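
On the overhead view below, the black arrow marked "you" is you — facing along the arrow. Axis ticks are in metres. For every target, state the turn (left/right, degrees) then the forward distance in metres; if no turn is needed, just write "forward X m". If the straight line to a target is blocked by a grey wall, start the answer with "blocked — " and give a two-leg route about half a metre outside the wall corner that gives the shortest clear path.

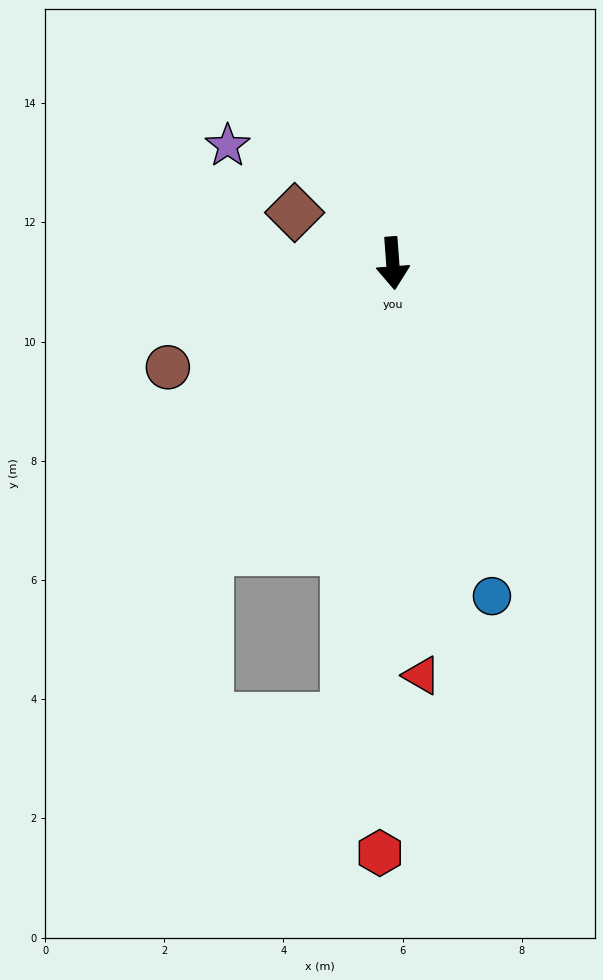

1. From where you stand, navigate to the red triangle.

forward 6.9 m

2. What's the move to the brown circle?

turn right 69°, forward 4.2 m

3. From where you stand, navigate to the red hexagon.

turn right 6°, forward 9.9 m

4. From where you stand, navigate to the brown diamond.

turn right 122°, forward 1.9 m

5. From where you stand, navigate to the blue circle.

turn left 12°, forward 5.8 m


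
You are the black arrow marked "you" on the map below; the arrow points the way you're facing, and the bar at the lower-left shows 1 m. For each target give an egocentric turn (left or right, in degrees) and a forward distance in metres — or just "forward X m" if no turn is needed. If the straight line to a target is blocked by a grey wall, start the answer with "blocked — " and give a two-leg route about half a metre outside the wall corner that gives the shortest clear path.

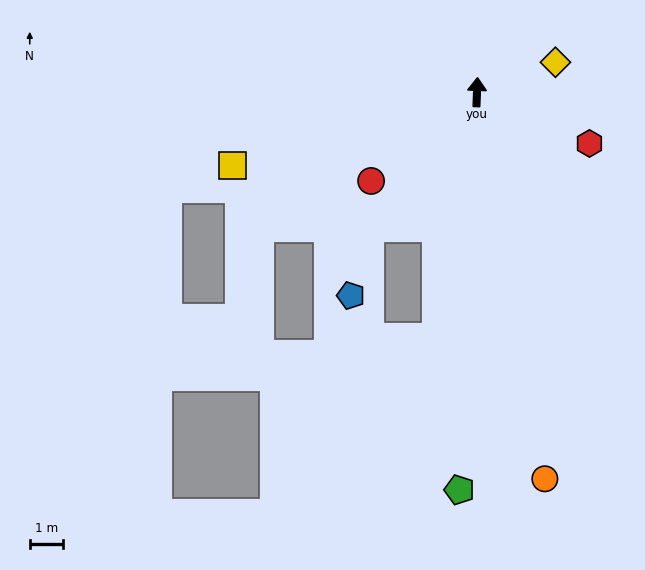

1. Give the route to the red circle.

turn left 132°, forward 4.1 m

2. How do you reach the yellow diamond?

turn right 67°, forward 2.5 m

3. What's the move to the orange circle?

turn right 168°, forward 11.7 m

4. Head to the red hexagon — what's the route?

turn right 112°, forward 3.7 m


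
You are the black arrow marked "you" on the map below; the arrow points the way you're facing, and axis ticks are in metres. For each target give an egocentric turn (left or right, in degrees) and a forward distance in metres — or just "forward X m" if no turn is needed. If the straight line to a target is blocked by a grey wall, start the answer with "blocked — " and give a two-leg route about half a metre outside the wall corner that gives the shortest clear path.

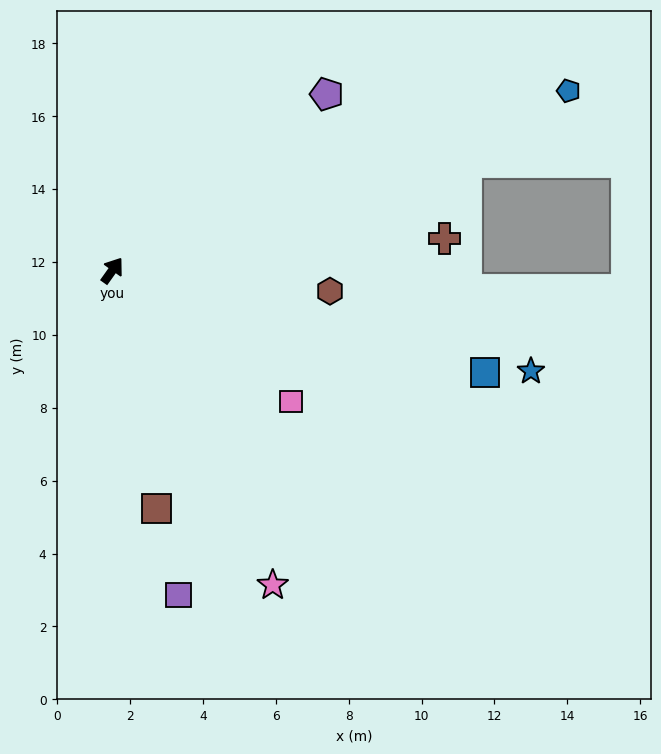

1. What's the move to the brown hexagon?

turn right 60°, forward 6.0 m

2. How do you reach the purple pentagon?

turn right 15°, forward 7.6 m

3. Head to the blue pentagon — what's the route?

turn right 33°, forward 13.5 m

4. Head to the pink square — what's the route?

turn right 91°, forward 6.1 m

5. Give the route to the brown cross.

turn right 49°, forward 9.2 m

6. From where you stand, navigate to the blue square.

turn right 70°, forward 10.6 m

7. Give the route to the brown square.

turn right 134°, forward 6.7 m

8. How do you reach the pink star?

turn right 118°, forward 9.7 m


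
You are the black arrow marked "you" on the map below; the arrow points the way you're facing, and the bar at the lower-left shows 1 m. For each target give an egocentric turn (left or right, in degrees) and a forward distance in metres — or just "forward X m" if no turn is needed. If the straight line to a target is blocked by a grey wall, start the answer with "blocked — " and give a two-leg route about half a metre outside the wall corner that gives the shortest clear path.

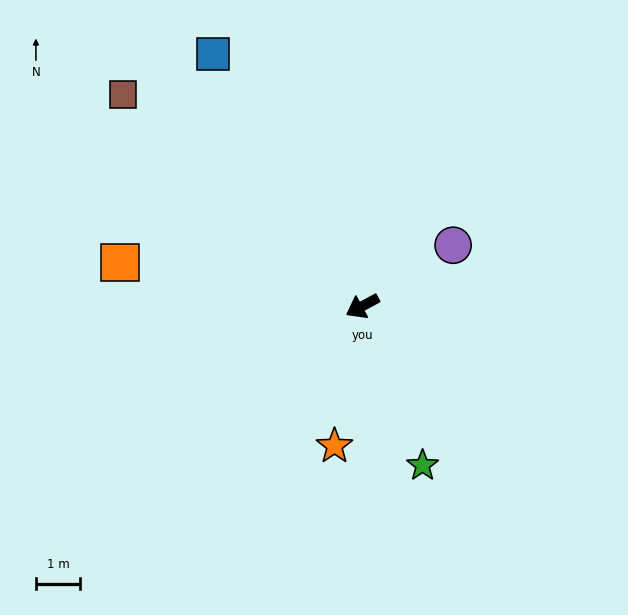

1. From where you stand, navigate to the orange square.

turn right 39°, forward 5.6 m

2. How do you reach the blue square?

turn right 88°, forward 6.6 m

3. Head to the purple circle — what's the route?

turn right 175°, forward 2.5 m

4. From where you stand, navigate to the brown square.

turn right 70°, forward 7.2 m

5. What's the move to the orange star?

turn left 50°, forward 3.2 m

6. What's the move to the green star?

turn left 82°, forward 3.9 m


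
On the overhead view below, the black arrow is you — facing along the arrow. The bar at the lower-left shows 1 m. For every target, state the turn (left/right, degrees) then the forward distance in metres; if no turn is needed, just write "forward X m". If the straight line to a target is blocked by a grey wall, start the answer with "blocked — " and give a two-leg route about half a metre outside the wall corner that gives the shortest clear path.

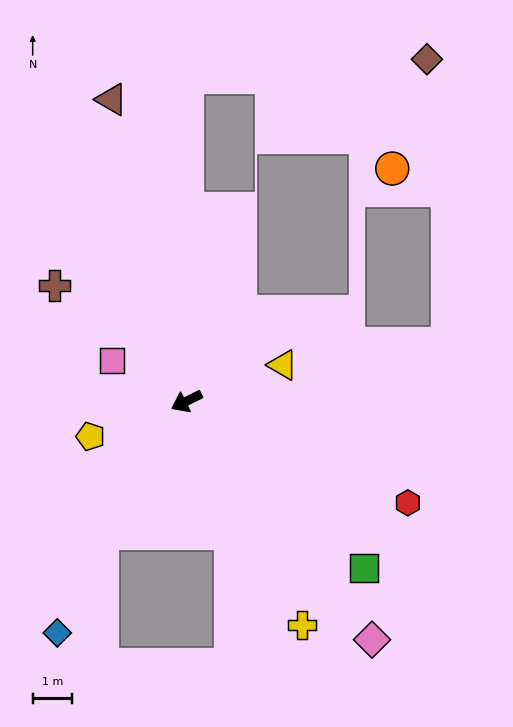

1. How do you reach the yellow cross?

turn left 91°, forward 6.4 m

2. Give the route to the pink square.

turn right 55°, forward 2.1 m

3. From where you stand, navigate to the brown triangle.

turn right 103°, forward 7.9 m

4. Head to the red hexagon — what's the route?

turn left 129°, forward 6.2 m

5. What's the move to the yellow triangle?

turn left 174°, forward 2.6 m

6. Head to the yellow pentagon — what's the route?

turn right 6°, forward 2.6 m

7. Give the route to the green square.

turn left 110°, forward 6.2 m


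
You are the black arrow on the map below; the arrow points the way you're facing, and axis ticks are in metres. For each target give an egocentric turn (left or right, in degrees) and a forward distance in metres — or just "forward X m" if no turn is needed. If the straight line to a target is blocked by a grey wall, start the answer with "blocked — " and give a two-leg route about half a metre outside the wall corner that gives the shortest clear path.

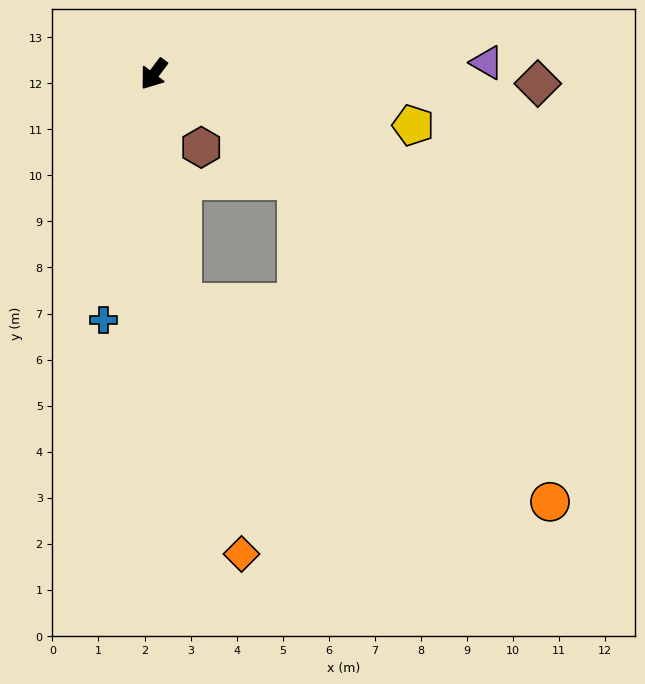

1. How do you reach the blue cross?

turn left 25°, forward 5.5 m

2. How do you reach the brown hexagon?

turn left 70°, forward 1.9 m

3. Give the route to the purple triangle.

turn left 129°, forward 7.2 m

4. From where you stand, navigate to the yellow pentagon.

turn left 116°, forward 5.7 m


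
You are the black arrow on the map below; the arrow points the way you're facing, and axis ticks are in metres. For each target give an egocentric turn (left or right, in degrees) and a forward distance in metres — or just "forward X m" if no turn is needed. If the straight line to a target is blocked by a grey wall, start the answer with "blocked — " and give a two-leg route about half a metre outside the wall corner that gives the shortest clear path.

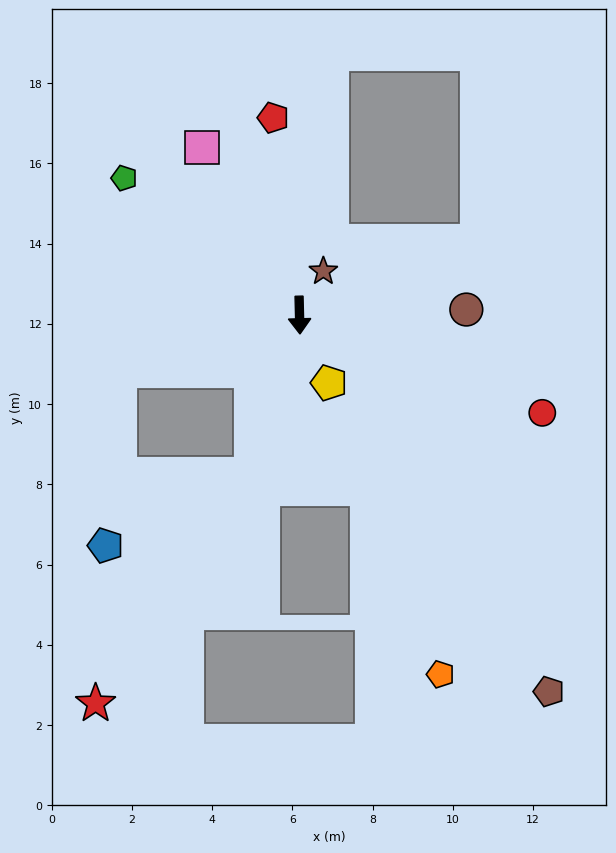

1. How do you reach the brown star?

turn left 150°, forward 1.2 m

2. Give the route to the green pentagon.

turn right 129°, forward 5.5 m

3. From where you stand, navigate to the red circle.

turn left 67°, forward 6.5 m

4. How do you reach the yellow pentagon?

turn left 22°, forward 1.8 m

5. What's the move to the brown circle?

turn left 90°, forward 4.2 m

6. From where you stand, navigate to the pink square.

turn right 151°, forward 4.8 m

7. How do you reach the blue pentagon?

blocked — turn right 18°, forward 4.1 m, then turn right 47°, forward 4.0 m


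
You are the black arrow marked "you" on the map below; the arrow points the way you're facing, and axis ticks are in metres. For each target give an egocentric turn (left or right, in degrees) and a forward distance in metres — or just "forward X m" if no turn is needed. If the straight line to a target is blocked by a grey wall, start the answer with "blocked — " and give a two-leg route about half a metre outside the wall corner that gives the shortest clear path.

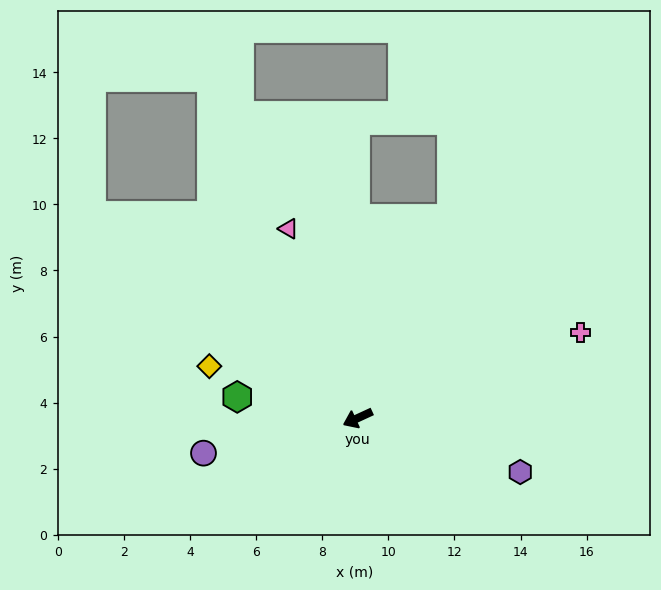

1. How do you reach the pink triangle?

turn right 95°, forward 6.1 m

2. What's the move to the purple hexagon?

turn left 137°, forward 5.2 m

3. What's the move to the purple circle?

turn right 12°, forward 4.8 m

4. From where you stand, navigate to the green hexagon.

turn right 35°, forward 3.7 m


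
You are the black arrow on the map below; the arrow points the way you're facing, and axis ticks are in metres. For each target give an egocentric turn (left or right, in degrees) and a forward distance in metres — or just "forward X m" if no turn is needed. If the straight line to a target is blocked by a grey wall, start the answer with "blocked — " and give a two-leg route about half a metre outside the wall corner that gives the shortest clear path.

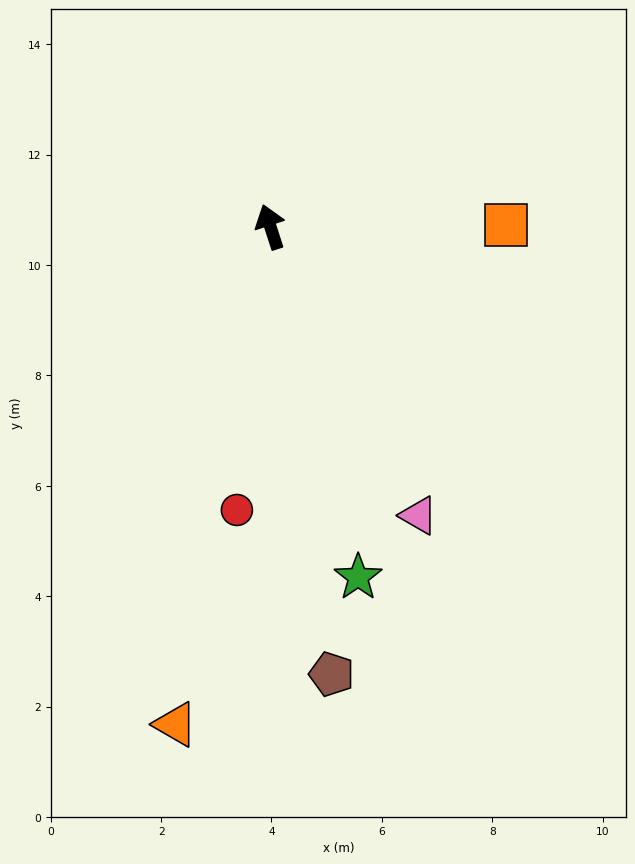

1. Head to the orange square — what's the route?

turn right 107°, forward 4.3 m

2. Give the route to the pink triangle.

turn right 171°, forward 5.9 m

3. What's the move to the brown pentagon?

turn left 170°, forward 8.2 m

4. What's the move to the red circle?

turn left 155°, forward 5.2 m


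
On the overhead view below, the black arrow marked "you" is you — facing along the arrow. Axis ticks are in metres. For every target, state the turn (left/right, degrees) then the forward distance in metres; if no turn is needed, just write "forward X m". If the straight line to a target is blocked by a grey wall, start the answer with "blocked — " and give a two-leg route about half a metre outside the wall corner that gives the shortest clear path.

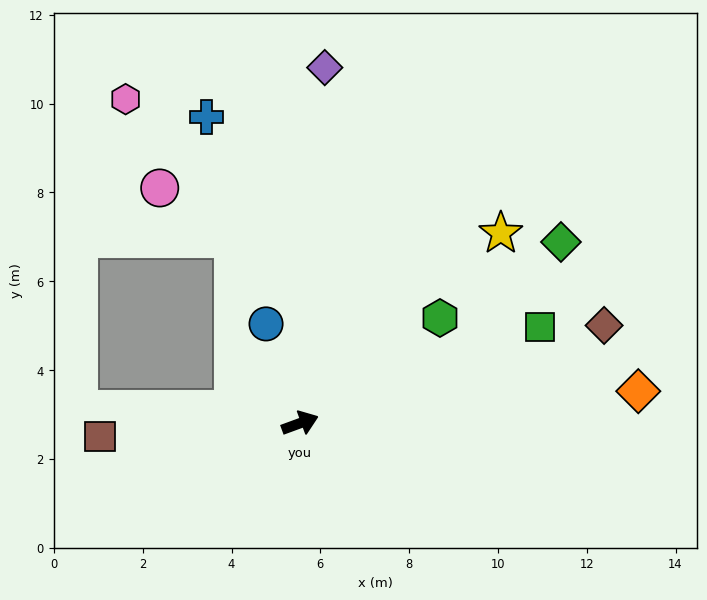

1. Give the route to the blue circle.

turn left 89°, forward 2.4 m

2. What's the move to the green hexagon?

turn left 17°, forward 3.9 m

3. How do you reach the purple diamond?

turn left 66°, forward 8.0 m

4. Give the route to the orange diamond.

turn right 15°, forward 7.7 m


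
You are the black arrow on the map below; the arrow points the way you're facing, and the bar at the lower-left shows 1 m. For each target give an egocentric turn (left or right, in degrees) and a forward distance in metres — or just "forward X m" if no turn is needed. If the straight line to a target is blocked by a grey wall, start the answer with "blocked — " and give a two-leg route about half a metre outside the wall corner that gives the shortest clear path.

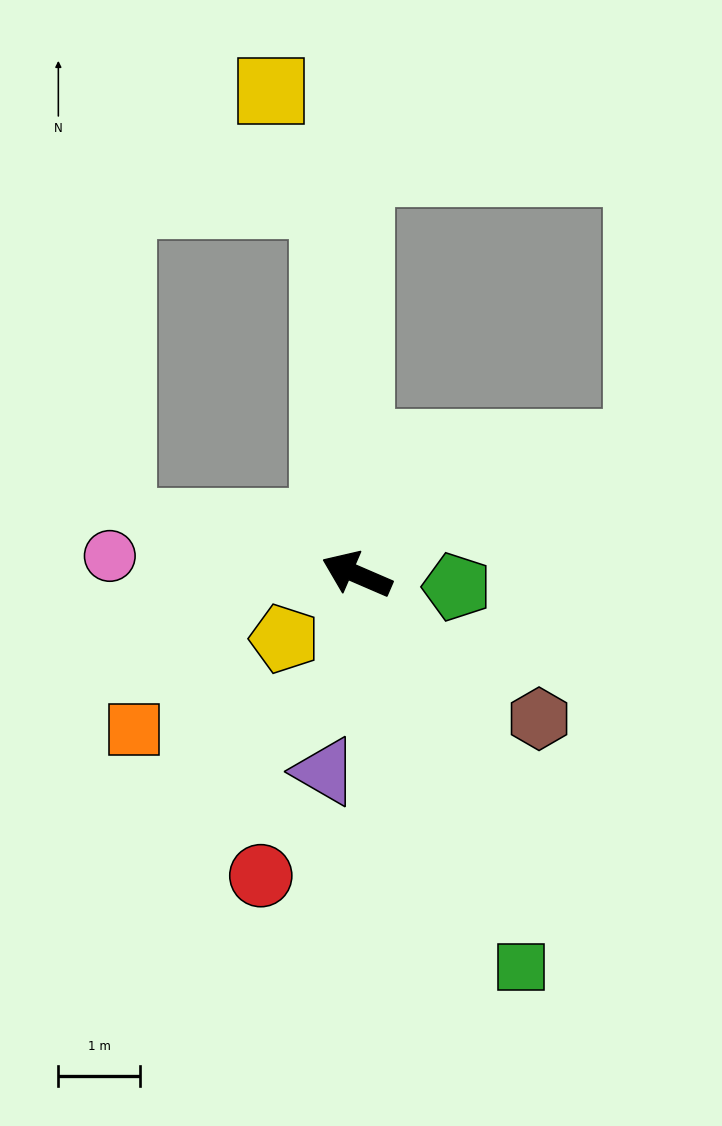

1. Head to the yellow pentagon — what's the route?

turn left 65°, forward 1.2 m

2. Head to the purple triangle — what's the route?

turn left 104°, forward 2.5 m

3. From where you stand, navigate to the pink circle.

turn left 19°, forward 3.0 m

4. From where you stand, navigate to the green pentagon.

turn right 164°, forward 1.2 m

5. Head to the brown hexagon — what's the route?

turn left 165°, forward 2.9 m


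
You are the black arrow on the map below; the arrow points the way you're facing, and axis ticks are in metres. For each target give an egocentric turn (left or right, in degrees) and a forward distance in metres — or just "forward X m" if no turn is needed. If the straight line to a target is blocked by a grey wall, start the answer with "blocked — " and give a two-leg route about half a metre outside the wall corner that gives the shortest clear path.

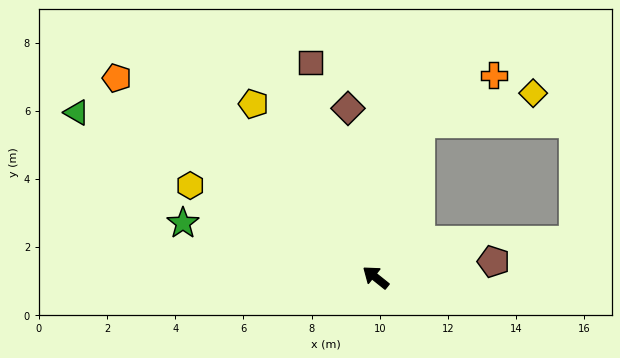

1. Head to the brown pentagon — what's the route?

turn right 134°, forward 3.5 m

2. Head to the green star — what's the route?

turn left 23°, forward 5.9 m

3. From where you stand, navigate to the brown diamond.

turn right 42°, forward 5.0 m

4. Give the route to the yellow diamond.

blocked — turn right 68°, forward 4.7 m, then turn right 58°, forward 3.4 m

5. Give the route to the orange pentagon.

forward 9.6 m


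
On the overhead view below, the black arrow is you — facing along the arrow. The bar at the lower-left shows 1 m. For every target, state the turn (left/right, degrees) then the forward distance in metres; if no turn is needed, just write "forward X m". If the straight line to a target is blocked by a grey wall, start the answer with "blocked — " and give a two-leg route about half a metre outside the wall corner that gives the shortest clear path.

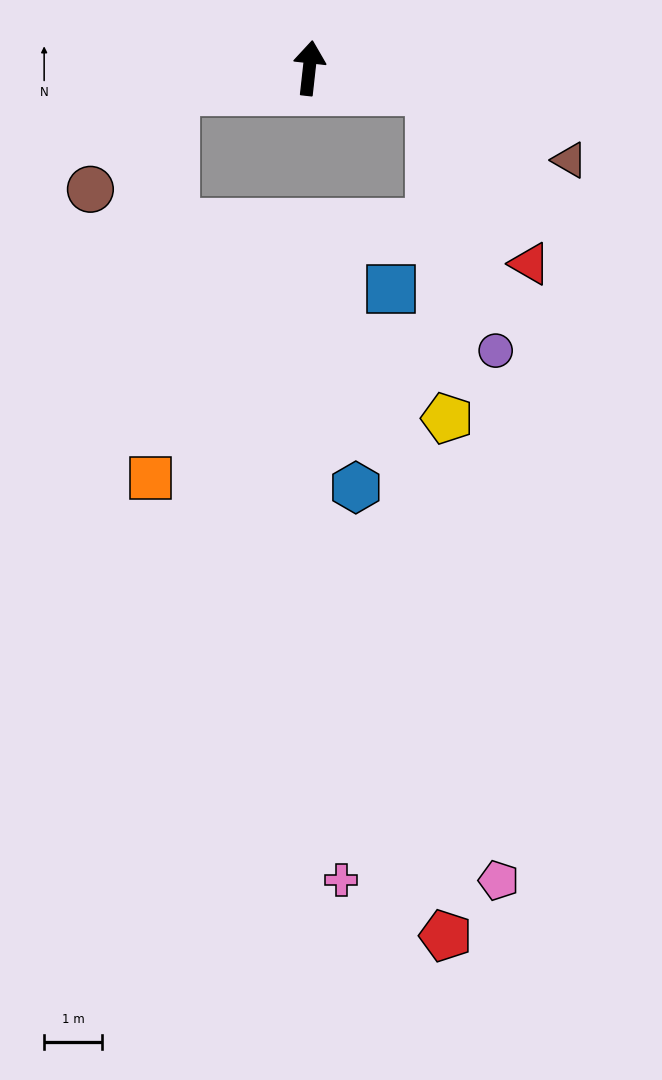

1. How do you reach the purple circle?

blocked — turn right 94°, forward 2.1 m, then turn right 65°, forward 4.6 m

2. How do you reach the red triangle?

blocked — turn right 94°, forward 2.1 m, then turn right 50°, forward 3.4 m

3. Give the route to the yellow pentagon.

blocked — turn right 94°, forward 2.1 m, then turn right 77°, forward 5.7 m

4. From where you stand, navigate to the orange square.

blocked — turn left 106°, forward 2.4 m, then turn left 77°, forward 6.7 m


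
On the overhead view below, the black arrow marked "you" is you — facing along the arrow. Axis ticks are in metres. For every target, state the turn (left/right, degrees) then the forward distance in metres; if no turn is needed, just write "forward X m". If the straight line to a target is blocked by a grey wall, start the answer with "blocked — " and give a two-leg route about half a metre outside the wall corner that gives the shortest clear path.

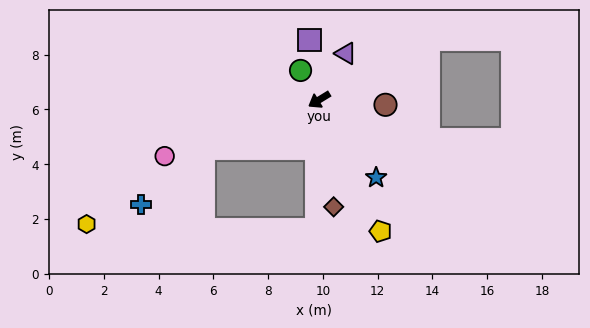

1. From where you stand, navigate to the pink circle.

turn right 11°, forward 6.0 m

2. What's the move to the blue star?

turn left 95°, forward 3.5 m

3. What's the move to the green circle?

turn right 89°, forward 1.3 m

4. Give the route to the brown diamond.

turn left 66°, forward 3.9 m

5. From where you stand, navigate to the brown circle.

turn left 144°, forward 2.4 m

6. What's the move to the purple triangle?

turn right 151°, forward 2.0 m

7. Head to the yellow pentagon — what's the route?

turn left 84°, forward 5.3 m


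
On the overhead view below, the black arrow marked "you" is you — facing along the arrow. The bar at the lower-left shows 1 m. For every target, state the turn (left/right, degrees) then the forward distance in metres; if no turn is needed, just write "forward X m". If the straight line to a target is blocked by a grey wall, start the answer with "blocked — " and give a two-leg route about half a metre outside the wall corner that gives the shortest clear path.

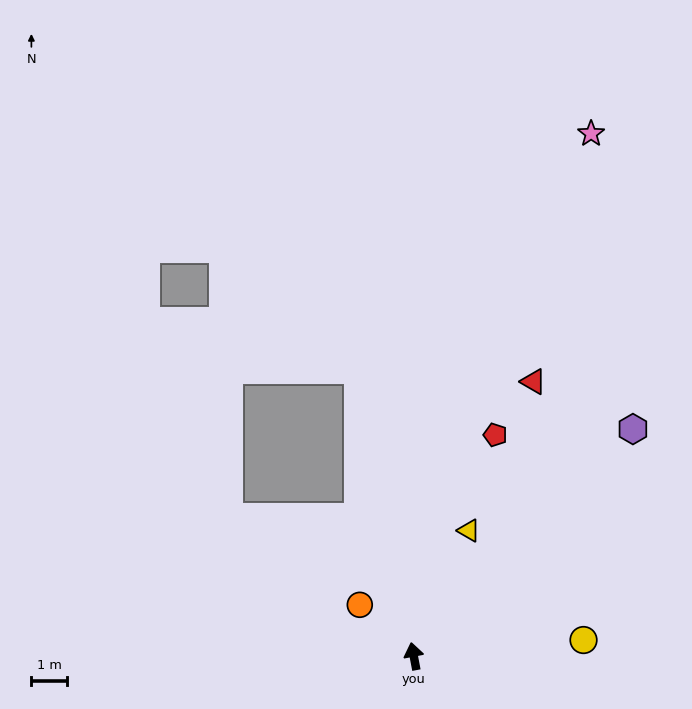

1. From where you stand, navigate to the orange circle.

turn left 36°, forward 2.1 m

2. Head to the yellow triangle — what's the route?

turn right 34°, forward 3.9 m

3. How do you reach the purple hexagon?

turn right 55°, forward 9.0 m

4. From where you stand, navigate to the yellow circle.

turn right 95°, forward 4.9 m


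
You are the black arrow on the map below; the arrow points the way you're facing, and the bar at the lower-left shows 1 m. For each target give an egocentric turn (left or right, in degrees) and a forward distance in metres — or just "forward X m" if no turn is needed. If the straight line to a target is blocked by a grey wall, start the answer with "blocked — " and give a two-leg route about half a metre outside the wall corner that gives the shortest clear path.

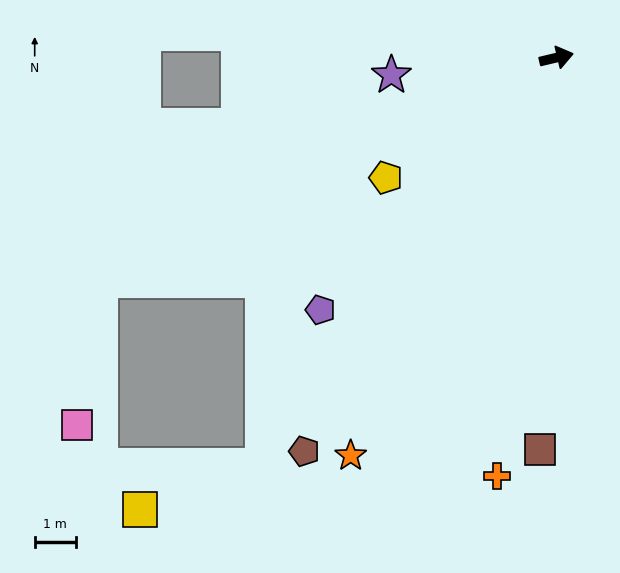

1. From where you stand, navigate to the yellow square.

blocked — turn right 139°, forward 12.2 m, then turn right 35°, forward 3.1 m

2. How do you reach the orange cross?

turn right 111°, forward 10.2 m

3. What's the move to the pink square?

blocked — turn right 167°, forward 12.3 m, then turn left 54°, forward 3.5 m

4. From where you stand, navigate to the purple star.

turn left 173°, forward 4.0 m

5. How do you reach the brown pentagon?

turn right 136°, forward 11.3 m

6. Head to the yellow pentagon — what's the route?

turn right 158°, forward 5.0 m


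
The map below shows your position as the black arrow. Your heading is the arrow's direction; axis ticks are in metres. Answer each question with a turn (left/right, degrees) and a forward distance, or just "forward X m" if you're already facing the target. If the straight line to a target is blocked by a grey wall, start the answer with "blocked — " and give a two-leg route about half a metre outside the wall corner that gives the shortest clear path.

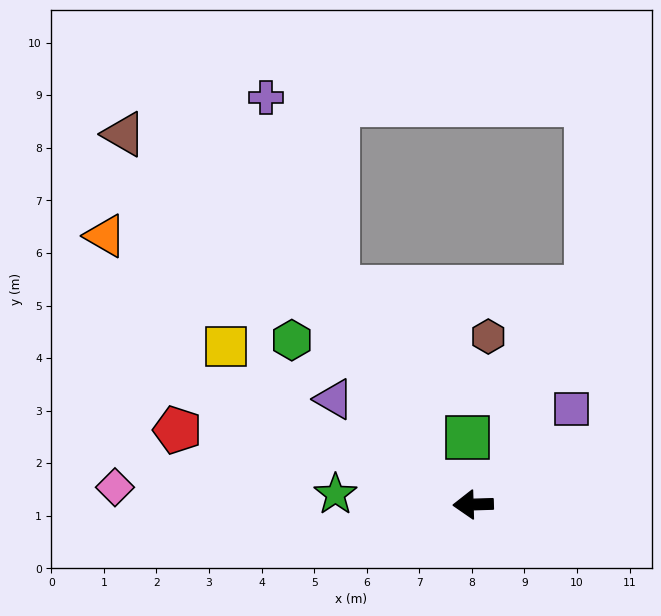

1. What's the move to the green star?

turn right 6°, forward 2.6 m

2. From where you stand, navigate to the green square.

turn right 87°, forward 1.3 m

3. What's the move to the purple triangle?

turn right 39°, forward 3.3 m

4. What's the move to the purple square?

turn right 138°, forward 2.6 m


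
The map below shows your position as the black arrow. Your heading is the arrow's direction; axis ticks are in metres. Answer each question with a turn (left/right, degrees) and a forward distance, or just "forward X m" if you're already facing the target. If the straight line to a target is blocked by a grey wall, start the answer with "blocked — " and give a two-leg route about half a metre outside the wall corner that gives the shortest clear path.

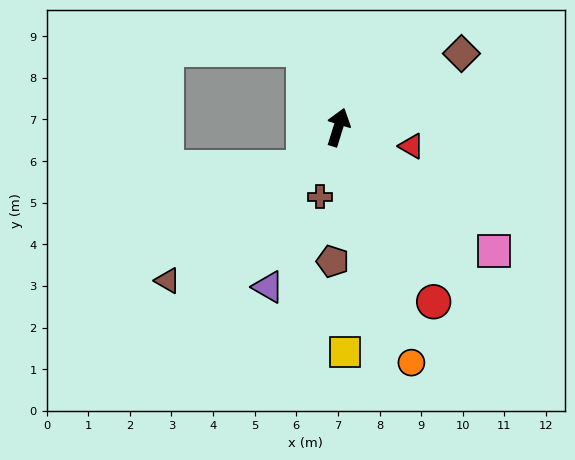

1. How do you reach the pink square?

turn right 111°, forward 4.8 m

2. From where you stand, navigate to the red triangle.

turn right 87°, forward 1.8 m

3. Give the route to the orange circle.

turn right 145°, forward 5.9 m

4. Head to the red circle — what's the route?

turn right 134°, forward 4.8 m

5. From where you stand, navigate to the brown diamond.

turn right 42°, forward 3.5 m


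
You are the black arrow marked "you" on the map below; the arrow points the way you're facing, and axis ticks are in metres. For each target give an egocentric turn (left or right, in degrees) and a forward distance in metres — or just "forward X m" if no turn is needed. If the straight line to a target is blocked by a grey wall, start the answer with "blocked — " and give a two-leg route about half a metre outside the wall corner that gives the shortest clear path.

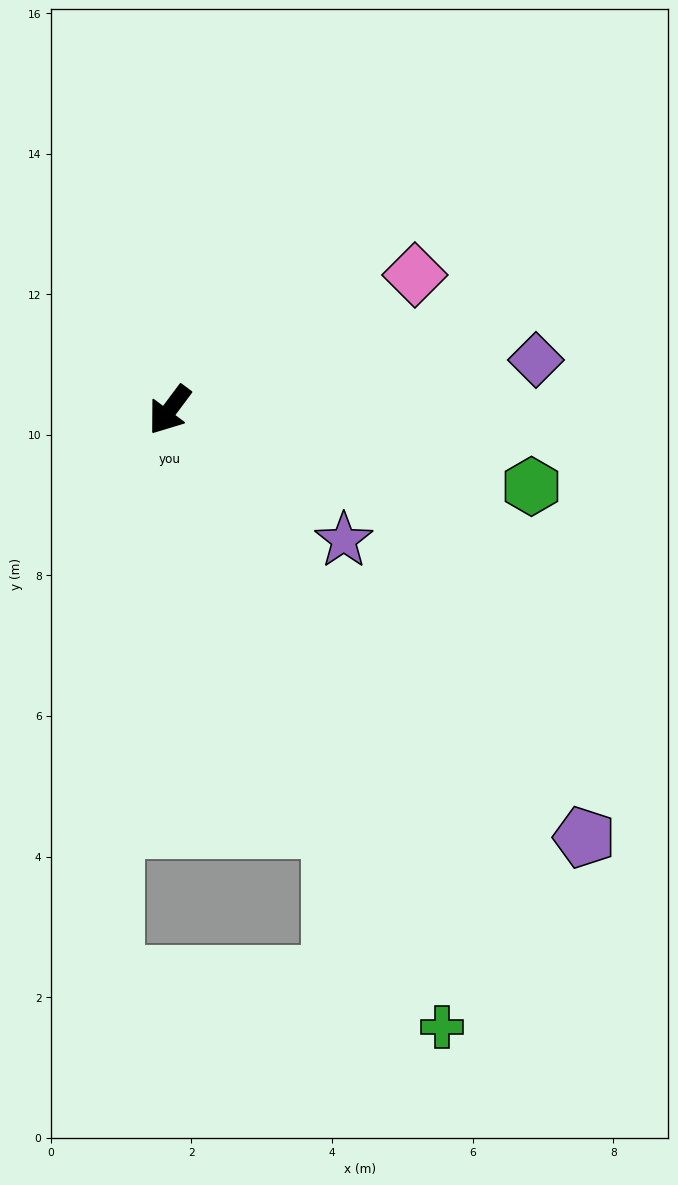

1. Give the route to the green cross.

turn left 61°, forward 9.6 m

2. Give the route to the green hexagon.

turn left 115°, forward 5.3 m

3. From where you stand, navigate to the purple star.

turn left 90°, forward 3.1 m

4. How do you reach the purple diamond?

turn left 135°, forward 5.3 m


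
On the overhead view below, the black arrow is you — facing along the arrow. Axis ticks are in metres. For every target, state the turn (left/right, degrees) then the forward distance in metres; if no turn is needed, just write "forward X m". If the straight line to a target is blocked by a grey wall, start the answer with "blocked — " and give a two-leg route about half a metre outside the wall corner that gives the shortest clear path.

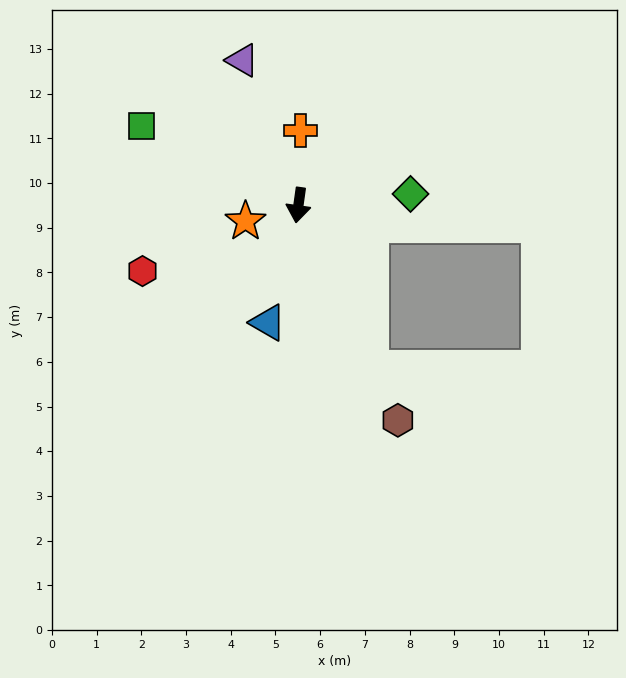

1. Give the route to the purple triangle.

turn right 151°, forward 3.5 m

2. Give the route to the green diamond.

turn left 104°, forward 2.5 m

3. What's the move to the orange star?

turn right 65°, forward 1.2 m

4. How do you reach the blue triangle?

turn right 7°, forward 2.7 m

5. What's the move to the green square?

turn right 109°, forward 3.9 m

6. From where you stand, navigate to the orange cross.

turn right 174°, forward 1.7 m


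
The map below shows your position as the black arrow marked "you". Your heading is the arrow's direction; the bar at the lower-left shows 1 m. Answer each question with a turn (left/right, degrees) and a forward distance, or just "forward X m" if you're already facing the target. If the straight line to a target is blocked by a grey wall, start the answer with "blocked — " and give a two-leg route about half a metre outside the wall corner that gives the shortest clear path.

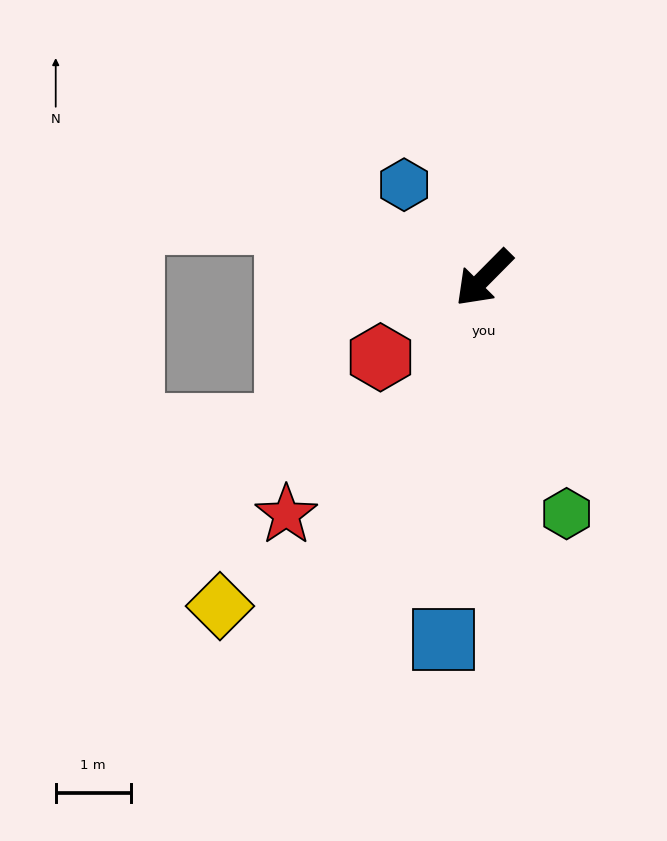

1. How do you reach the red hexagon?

turn right 8°, forward 1.7 m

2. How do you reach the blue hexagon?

turn right 95°, forward 1.6 m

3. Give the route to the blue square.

turn left 38°, forward 4.8 m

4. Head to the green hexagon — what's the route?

turn left 64°, forward 3.3 m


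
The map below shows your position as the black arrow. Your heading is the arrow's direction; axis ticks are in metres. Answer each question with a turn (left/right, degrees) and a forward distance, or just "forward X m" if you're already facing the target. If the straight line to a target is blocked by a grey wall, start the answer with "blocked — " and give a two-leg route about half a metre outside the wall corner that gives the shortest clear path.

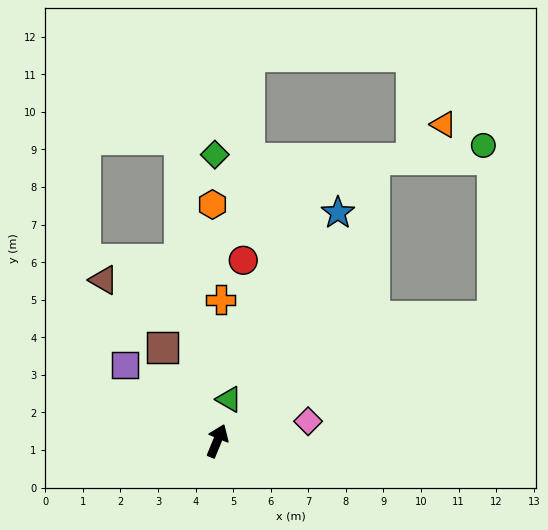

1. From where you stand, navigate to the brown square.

turn left 53°, forward 2.9 m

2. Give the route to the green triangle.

turn left 7°, forward 1.1 m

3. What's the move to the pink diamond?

turn right 55°, forward 2.5 m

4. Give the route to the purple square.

turn left 73°, forward 3.2 m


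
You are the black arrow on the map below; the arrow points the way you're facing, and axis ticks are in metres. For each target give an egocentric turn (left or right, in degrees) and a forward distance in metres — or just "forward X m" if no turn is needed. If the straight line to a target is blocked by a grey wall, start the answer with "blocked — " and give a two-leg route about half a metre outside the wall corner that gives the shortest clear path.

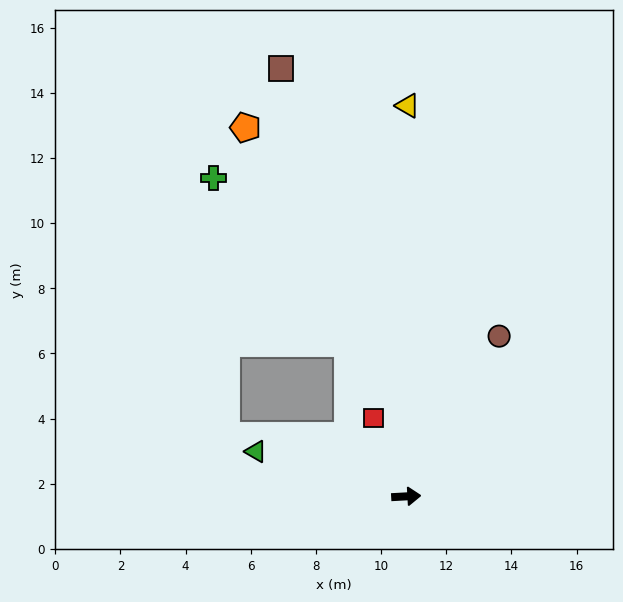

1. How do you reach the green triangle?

turn left 160°, forward 4.8 m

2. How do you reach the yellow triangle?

turn left 87°, forward 12.0 m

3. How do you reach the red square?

turn left 110°, forward 2.6 m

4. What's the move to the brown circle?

turn left 57°, forward 5.7 m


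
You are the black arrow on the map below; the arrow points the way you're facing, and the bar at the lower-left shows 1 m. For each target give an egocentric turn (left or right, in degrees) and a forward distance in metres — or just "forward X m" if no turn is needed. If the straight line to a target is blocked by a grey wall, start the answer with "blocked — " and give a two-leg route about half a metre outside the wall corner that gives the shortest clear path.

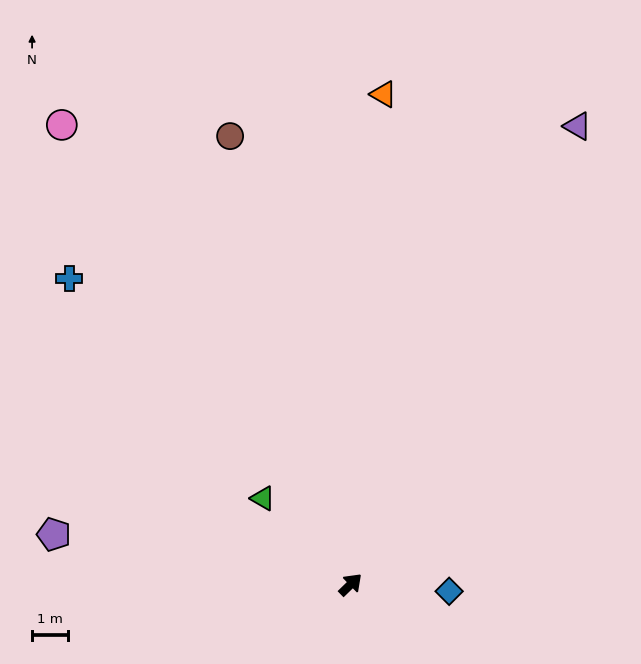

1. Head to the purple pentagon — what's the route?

turn left 126°, forward 8.4 m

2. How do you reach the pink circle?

turn left 78°, forward 15.2 m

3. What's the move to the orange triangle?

turn left 42°, forward 13.8 m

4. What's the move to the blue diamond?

turn right 48°, forward 2.8 m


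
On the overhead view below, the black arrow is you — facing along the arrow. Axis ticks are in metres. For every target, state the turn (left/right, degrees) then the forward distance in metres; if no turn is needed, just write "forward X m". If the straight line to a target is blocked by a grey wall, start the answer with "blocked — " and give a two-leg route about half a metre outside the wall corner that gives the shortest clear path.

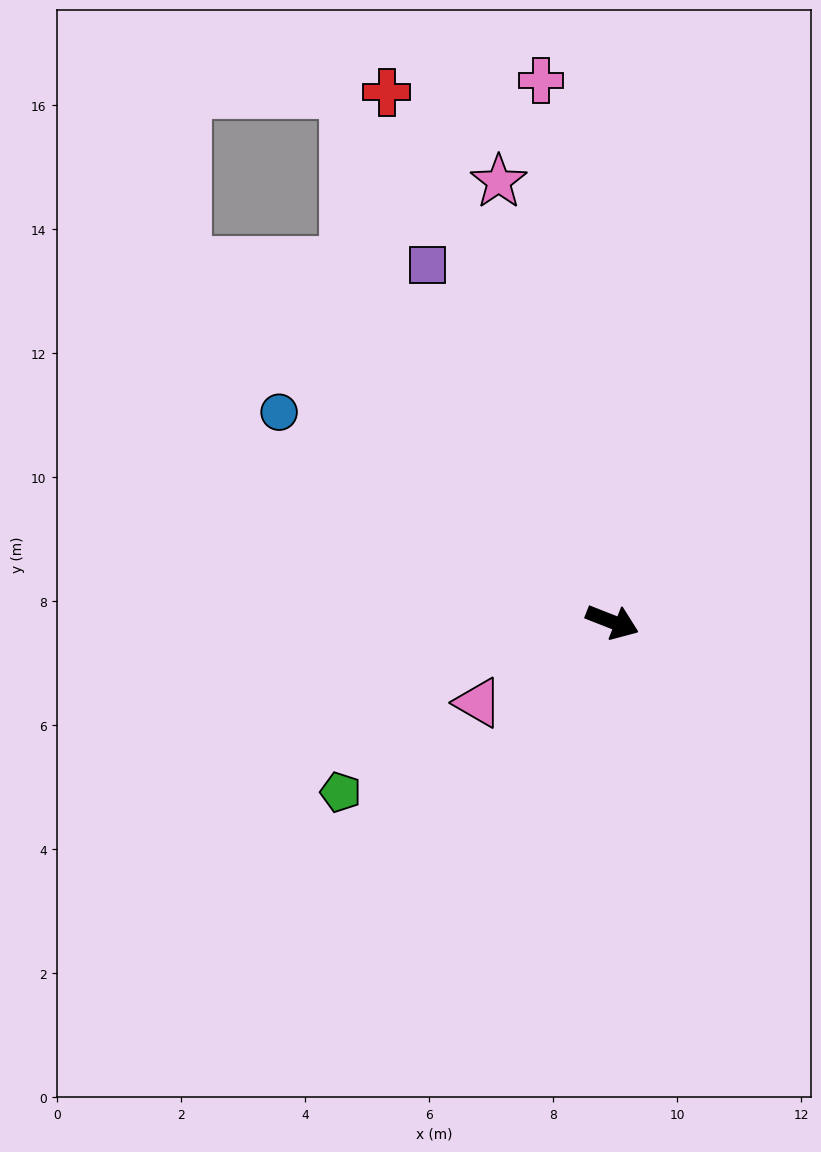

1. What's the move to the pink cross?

turn left 119°, forward 8.8 m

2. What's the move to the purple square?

turn left 139°, forward 6.5 m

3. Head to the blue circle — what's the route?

turn left 169°, forward 6.4 m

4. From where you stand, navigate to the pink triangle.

turn right 127°, forward 2.5 m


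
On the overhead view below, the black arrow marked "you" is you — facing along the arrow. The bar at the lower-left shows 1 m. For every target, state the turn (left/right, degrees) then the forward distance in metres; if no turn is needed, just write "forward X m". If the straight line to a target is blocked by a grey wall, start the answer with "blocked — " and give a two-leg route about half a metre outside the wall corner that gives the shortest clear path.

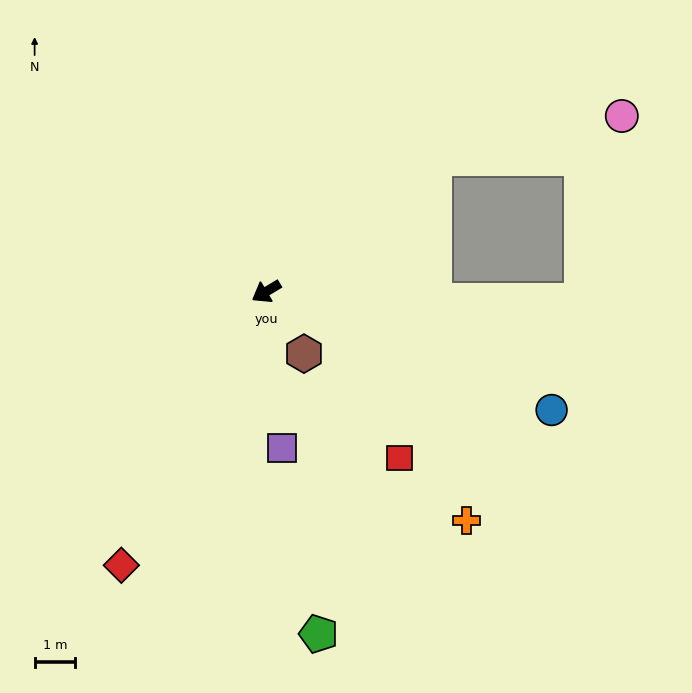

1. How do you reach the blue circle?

turn left 127°, forward 7.6 m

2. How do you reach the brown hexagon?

turn left 90°, forward 1.8 m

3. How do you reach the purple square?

turn left 65°, forward 3.9 m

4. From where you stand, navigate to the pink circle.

blocked — turn right 173°, forward 5.3 m, then turn right 25°, forward 4.7 m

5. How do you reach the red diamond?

turn left 31°, forward 7.6 m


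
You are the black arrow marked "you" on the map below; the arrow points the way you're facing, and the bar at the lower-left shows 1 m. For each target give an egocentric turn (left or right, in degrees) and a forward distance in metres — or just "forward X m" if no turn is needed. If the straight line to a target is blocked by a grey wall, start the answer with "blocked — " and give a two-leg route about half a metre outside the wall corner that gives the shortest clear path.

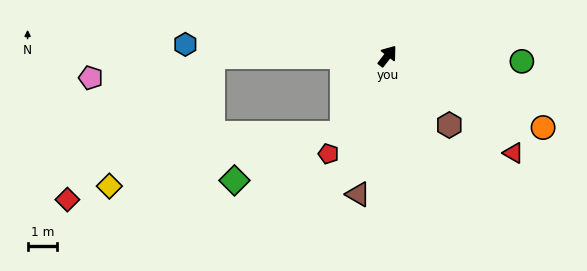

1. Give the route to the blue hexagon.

turn left 124°, forward 6.8 m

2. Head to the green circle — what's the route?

turn right 55°, forward 4.5 m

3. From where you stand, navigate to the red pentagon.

turn right 173°, forward 3.8 m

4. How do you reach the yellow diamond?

blocked — turn right 173°, forward 3.0 m, then turn right 47°, forward 8.0 m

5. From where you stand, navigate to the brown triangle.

turn right 154°, forward 4.7 m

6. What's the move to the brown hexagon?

turn right 100°, forward 3.1 m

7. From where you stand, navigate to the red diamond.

blocked — turn left 128°, forward 5.9 m, then turn left 44°, forward 6.8 m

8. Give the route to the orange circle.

turn right 77°, forward 5.7 m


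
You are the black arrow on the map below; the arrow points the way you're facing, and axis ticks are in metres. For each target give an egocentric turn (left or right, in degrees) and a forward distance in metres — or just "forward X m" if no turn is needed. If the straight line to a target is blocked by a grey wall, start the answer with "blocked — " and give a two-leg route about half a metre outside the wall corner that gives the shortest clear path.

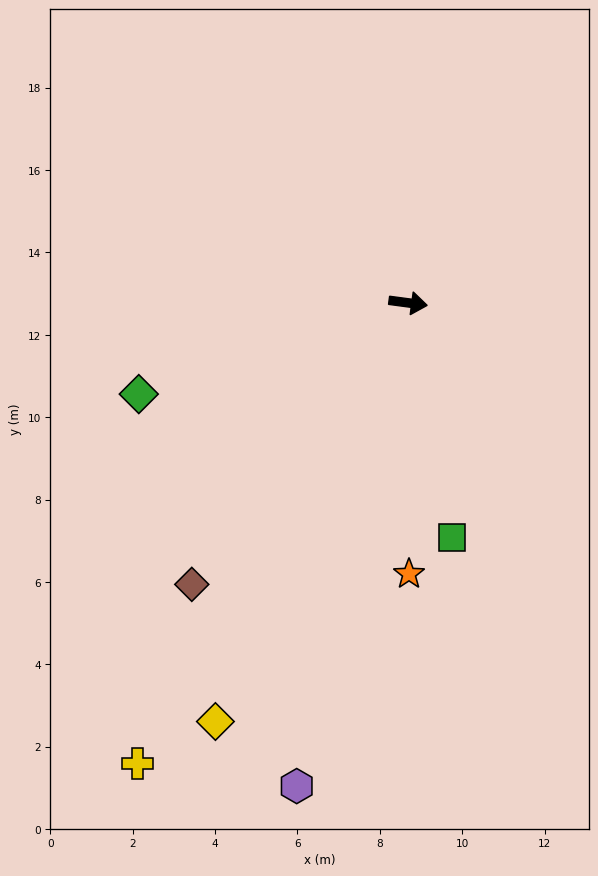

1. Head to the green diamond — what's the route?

turn right 154°, forward 6.9 m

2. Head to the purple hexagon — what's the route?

turn right 95°, forward 12.0 m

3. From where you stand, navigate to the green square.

turn right 72°, forward 5.8 m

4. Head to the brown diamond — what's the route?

turn right 120°, forward 8.6 m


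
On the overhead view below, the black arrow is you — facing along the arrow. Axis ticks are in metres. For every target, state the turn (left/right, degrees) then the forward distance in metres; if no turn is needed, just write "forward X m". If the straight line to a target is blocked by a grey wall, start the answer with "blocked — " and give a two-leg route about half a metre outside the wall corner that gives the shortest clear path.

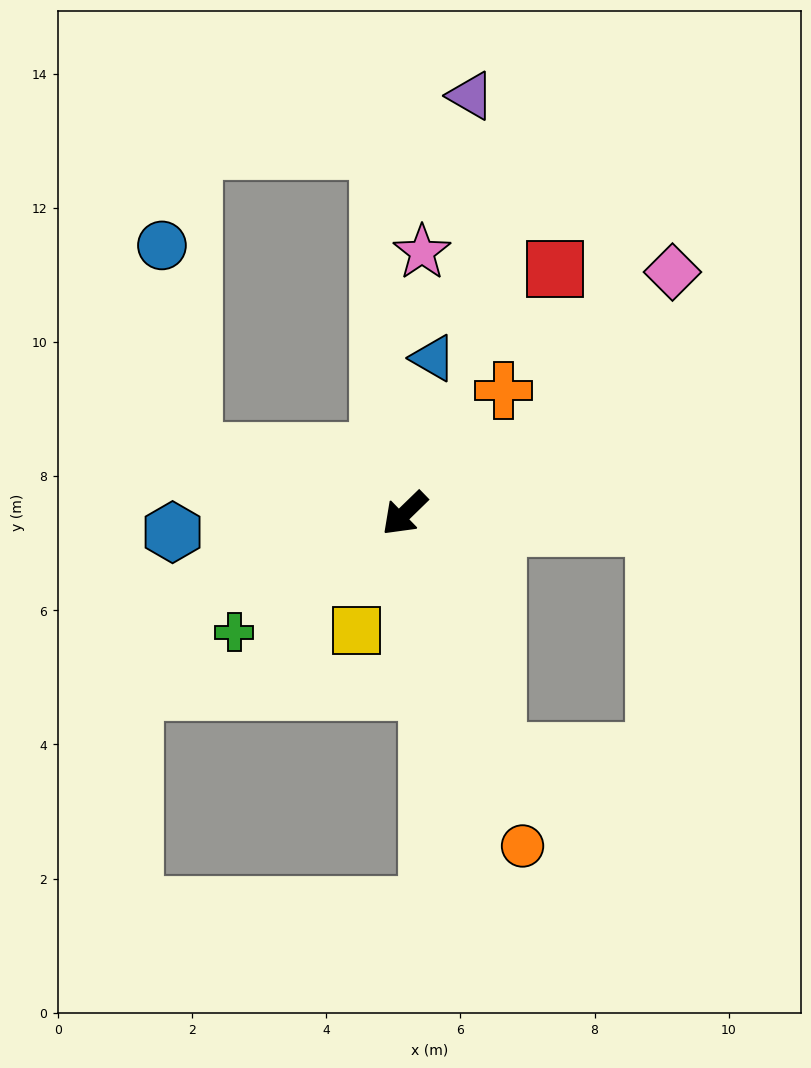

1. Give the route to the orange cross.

turn right 173°, forward 2.4 m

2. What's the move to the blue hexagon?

turn right 40°, forward 3.5 m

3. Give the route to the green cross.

turn right 9°, forward 3.1 m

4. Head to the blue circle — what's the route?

blocked — turn right 61°, forward 3.3 m, then turn right 64°, forward 3.1 m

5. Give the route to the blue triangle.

turn right 145°, forward 2.4 m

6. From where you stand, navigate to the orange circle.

turn left 65°, forward 5.3 m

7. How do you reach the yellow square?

turn left 23°, forward 1.9 m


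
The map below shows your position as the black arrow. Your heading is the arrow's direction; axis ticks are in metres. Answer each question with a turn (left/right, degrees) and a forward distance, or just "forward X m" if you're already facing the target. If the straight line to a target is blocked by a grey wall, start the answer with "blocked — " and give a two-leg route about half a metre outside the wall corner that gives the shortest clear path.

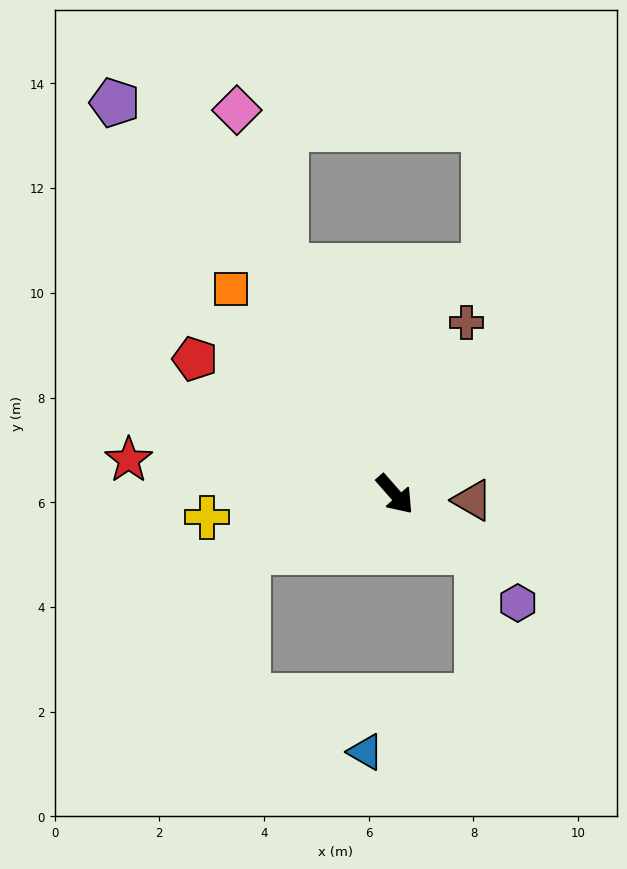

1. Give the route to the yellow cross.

turn right 124°, forward 3.6 m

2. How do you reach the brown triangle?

turn left 44°, forward 1.5 m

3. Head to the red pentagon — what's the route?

turn right 165°, forward 4.6 m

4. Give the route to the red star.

turn right 139°, forward 5.1 m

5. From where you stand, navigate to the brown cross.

turn left 116°, forward 3.6 m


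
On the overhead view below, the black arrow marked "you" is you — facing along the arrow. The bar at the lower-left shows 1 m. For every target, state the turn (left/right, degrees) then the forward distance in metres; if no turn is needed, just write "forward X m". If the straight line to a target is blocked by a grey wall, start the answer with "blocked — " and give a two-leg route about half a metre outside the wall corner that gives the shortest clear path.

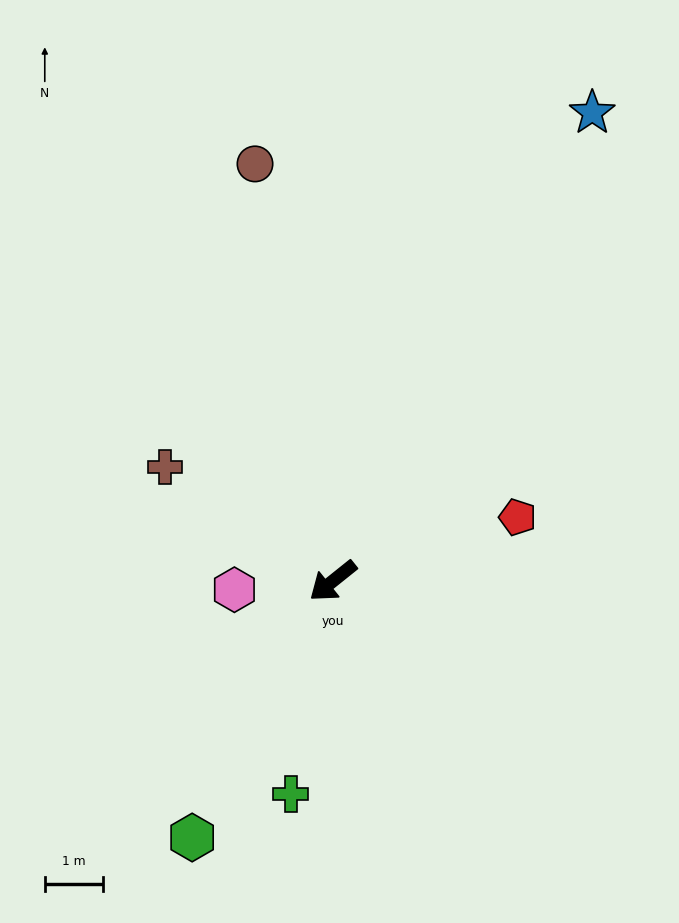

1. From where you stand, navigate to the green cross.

turn left 40°, forward 3.7 m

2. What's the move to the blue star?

turn right 158°, forward 9.2 m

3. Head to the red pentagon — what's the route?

turn left 160°, forward 3.4 m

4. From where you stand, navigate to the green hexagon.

turn left 23°, forward 5.0 m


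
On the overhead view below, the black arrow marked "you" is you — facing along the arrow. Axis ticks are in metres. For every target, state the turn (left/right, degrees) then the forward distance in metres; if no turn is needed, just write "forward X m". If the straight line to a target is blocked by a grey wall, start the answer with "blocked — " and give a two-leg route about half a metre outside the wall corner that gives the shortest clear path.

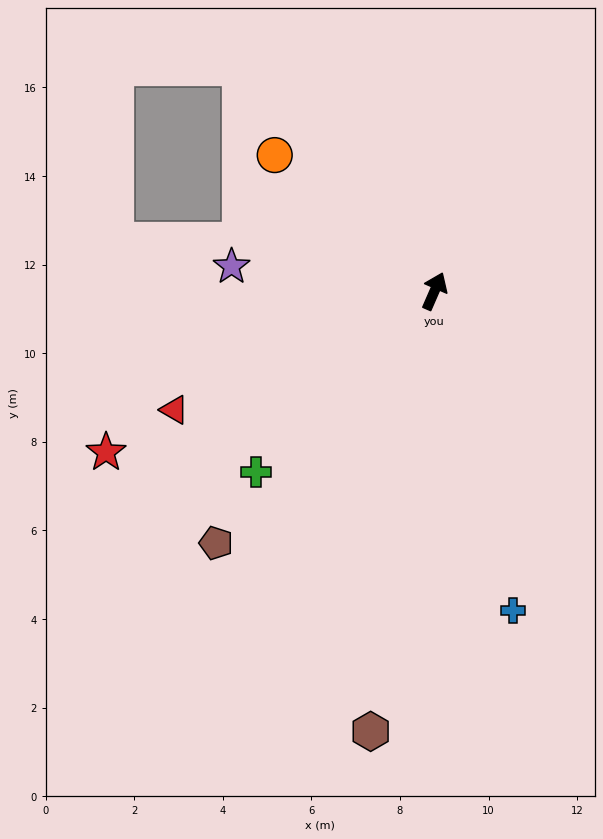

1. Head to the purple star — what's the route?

turn left 107°, forward 4.6 m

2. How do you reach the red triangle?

turn left 138°, forward 6.5 m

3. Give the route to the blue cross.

turn right 143°, forward 7.4 m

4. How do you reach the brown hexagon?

turn right 165°, forward 10.0 m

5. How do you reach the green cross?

turn left 159°, forward 5.7 m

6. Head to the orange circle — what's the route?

turn left 73°, forward 4.7 m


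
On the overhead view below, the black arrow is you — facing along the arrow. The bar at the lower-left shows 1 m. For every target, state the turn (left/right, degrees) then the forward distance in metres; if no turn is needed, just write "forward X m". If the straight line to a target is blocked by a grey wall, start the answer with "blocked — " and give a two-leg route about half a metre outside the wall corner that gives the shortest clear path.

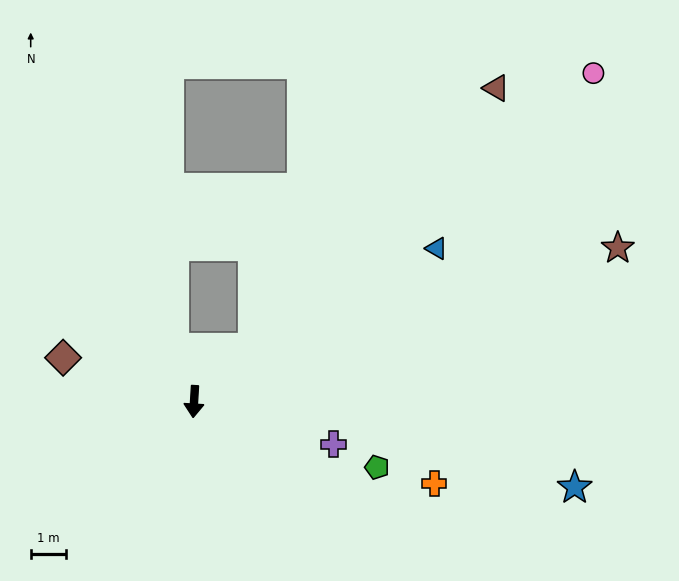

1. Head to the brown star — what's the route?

turn left 113°, forward 12.6 m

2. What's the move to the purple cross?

turn left 76°, forward 4.1 m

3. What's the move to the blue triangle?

turn left 126°, forward 8.0 m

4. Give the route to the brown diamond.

turn right 105°, forward 3.9 m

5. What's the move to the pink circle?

turn left 133°, forward 14.5 m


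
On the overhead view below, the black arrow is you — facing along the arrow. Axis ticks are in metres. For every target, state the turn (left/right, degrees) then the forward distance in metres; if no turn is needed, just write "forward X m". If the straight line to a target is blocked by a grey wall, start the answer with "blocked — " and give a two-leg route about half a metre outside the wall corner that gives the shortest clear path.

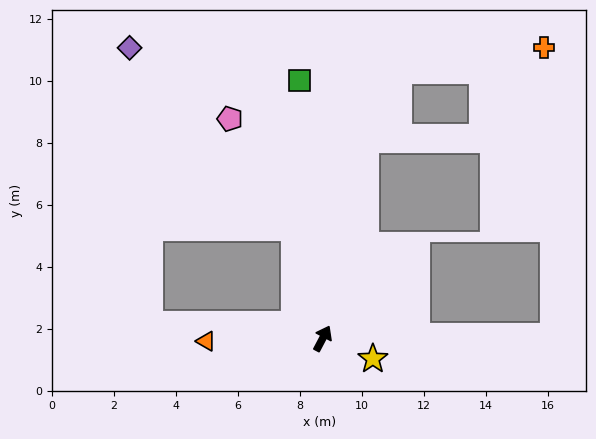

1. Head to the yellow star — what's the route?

turn right 84°, forward 1.7 m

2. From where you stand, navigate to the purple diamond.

blocked — turn left 42°, forward 3.7 m, then turn left 28°, forward 7.9 m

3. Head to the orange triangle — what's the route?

turn left 119°, forward 3.8 m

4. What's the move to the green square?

turn left 33°, forward 8.3 m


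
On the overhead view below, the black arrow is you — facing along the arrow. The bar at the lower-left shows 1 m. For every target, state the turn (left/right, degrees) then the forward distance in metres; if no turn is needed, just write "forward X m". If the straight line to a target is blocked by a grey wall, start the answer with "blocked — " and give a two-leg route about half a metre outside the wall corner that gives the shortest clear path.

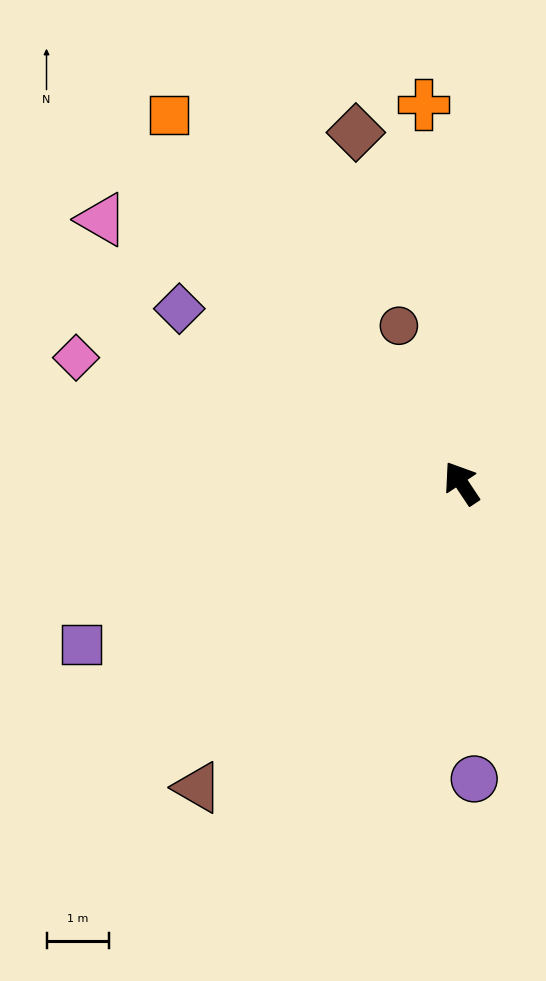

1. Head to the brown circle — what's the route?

turn right 12°, forward 2.7 m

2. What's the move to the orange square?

turn left 5°, forward 7.5 m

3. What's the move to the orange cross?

turn right 28°, forward 6.1 m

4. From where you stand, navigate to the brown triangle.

turn left 105°, forward 6.4 m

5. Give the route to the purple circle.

turn left 149°, forward 4.7 m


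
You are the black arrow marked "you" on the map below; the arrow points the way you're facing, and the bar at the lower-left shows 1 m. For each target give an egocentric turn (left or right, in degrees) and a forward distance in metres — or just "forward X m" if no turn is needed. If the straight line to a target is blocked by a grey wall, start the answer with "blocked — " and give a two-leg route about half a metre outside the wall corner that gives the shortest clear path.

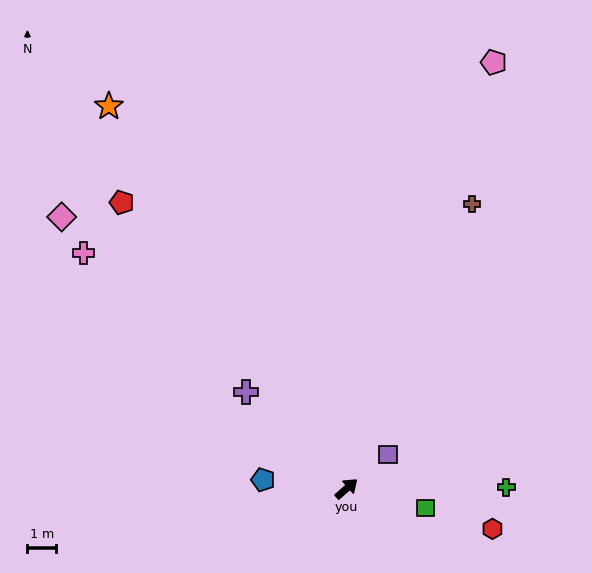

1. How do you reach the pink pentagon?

turn left 30°, forward 15.6 m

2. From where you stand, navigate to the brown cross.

turn left 25°, forward 10.8 m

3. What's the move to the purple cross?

turn left 95°, forward 4.8 m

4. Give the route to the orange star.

turn left 81°, forward 15.6 m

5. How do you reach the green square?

turn right 55°, forward 2.8 m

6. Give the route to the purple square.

forward 1.9 m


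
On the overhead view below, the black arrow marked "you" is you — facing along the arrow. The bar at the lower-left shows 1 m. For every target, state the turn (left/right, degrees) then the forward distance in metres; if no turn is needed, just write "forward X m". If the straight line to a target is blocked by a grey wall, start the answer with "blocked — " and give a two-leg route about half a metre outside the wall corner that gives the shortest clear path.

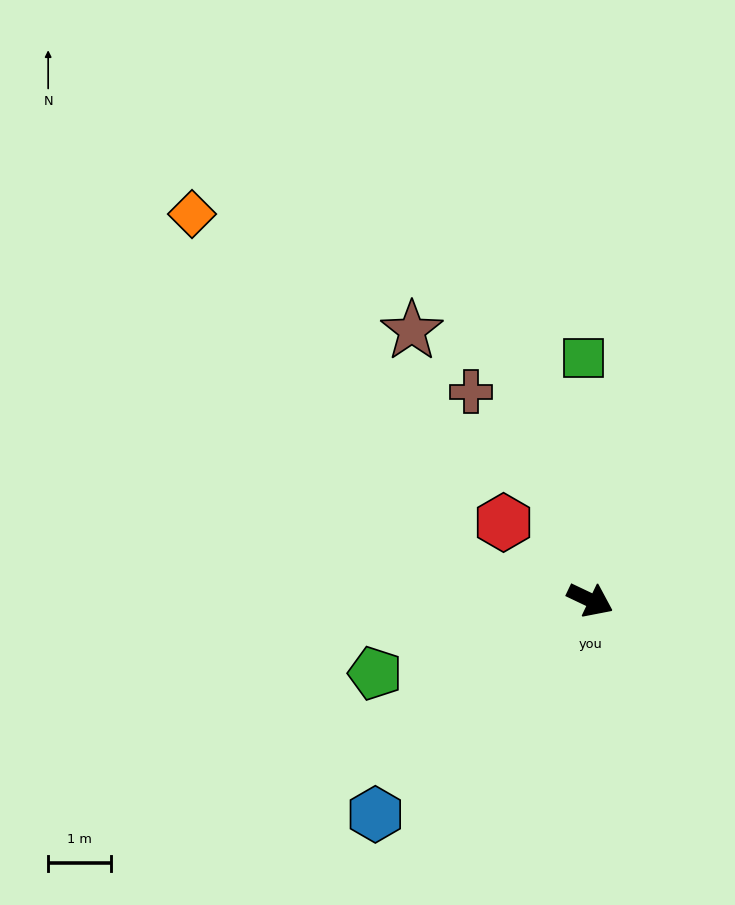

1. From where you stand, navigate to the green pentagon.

turn right 136°, forward 3.6 m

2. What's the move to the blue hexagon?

turn right 110°, forward 4.8 m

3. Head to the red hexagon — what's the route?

turn left 164°, forward 1.8 m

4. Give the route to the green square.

turn left 117°, forward 3.8 m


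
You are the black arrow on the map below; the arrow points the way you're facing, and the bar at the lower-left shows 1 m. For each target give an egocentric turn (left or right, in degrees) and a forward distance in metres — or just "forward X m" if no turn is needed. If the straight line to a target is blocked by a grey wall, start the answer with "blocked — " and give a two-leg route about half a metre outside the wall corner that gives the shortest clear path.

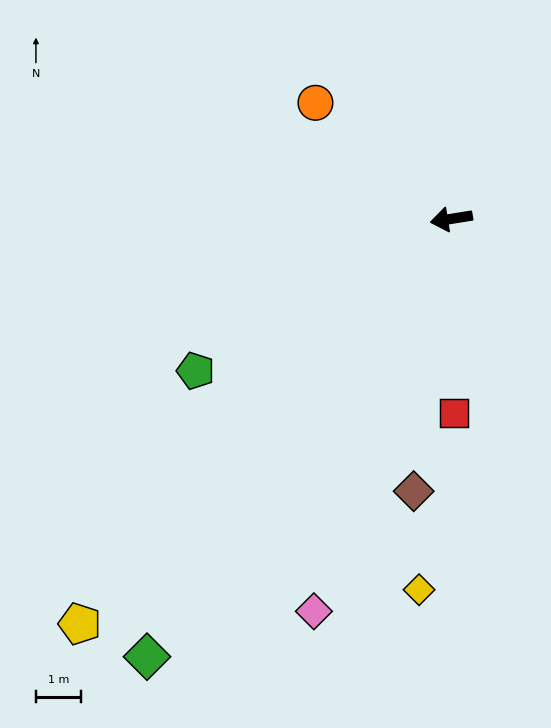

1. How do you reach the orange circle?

turn right 50°, forward 4.0 m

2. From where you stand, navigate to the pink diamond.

turn left 62°, forward 9.2 m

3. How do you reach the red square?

turn left 82°, forward 4.3 m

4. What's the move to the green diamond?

turn left 46°, forward 11.8 m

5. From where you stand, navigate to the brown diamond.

turn left 73°, forward 6.1 m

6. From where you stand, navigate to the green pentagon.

turn left 22°, forward 6.6 m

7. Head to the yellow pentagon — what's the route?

turn left 38°, forward 12.2 m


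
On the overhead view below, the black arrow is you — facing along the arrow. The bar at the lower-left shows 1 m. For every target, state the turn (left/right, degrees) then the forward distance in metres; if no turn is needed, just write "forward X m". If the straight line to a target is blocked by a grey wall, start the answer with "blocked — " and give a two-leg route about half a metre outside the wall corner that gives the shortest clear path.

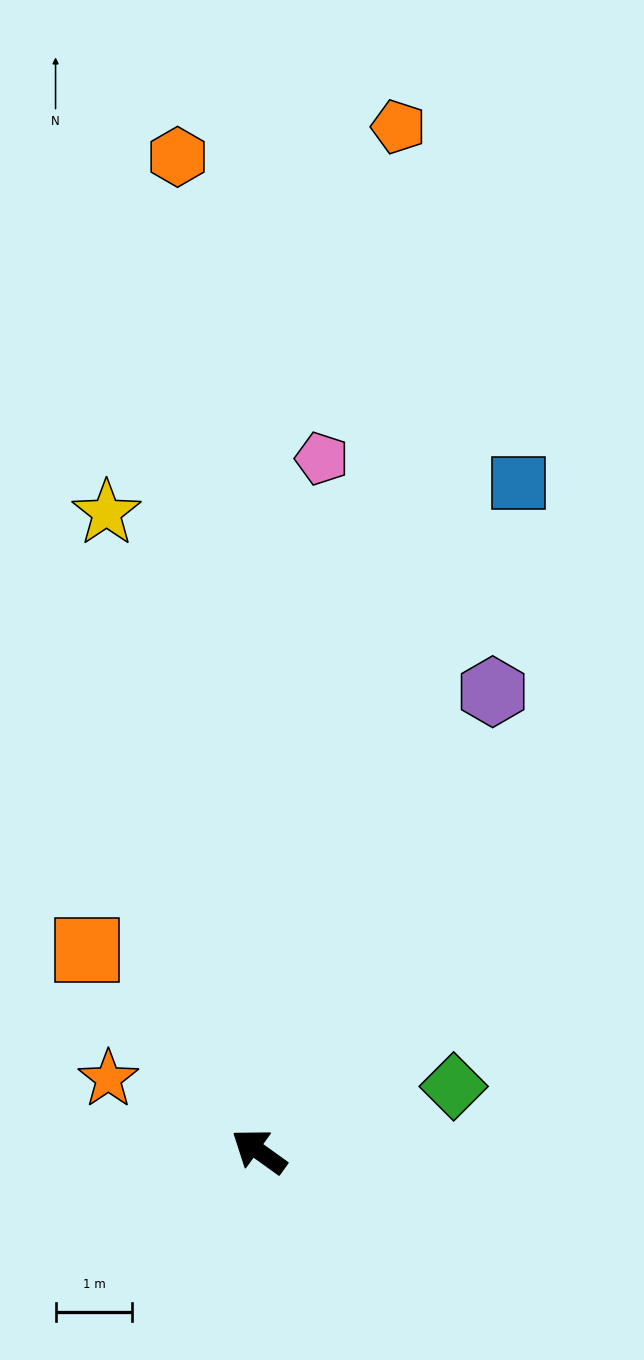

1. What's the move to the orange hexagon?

turn right 50°, forward 13.0 m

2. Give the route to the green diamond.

turn right 126°, forward 2.7 m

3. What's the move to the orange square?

turn right 14°, forward 3.4 m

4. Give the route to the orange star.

turn left 10°, forward 2.2 m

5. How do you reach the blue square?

turn right 76°, forward 9.3 m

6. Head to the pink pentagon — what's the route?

turn right 59°, forward 9.0 m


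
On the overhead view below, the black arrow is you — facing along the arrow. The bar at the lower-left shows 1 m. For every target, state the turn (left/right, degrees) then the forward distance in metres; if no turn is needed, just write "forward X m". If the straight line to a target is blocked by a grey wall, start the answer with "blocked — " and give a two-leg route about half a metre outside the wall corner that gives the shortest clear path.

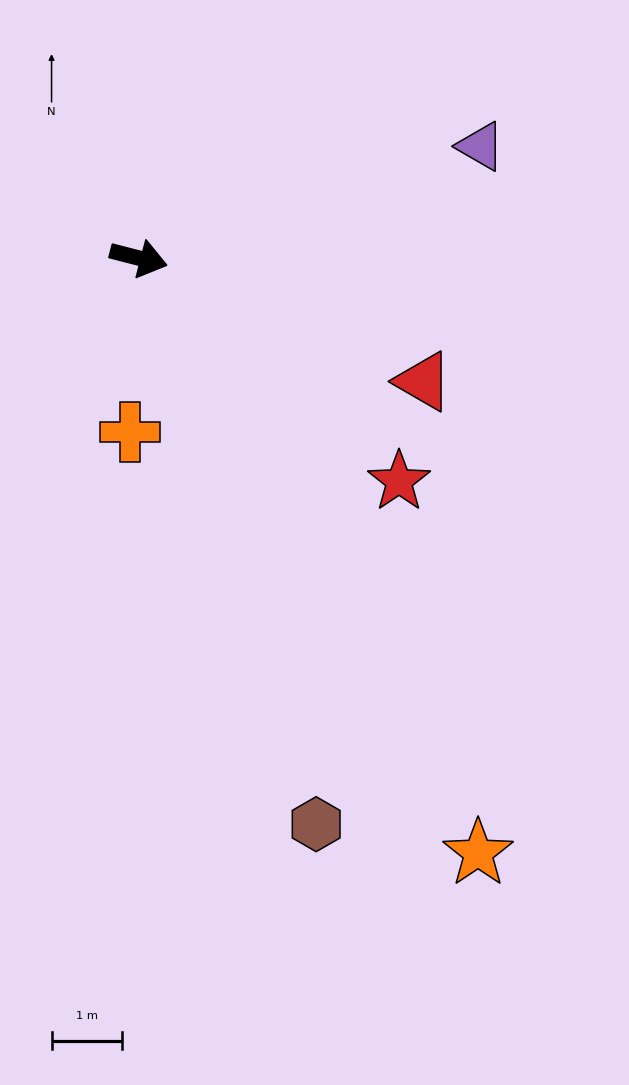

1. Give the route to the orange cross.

turn right 78°, forward 2.5 m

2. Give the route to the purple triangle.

turn left 33°, forward 5.1 m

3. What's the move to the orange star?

turn right 46°, forward 9.7 m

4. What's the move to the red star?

turn right 26°, forward 4.9 m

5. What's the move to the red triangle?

turn right 9°, forward 4.4 m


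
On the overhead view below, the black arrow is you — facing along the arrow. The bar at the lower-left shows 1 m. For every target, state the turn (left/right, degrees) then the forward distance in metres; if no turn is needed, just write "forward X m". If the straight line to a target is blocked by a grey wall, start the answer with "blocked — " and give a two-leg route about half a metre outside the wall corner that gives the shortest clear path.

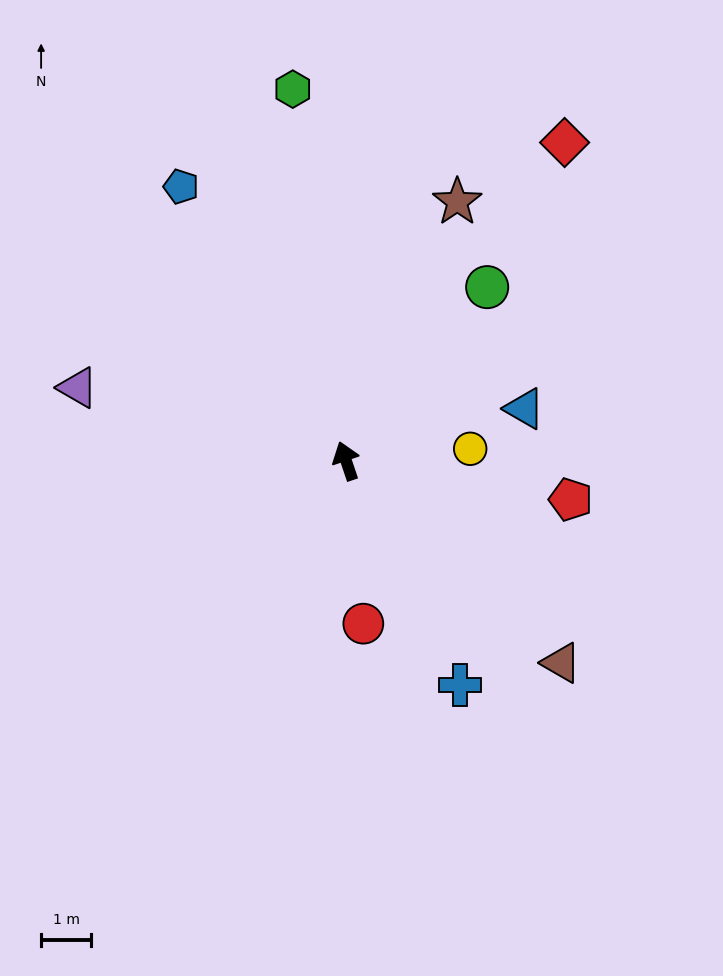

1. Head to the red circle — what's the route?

turn left 167°, forward 3.3 m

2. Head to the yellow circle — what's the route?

turn right 103°, forward 2.5 m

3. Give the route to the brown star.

turn right 42°, forward 5.6 m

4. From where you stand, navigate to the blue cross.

turn right 172°, forward 5.0 m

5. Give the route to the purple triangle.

turn left 56°, forward 5.6 m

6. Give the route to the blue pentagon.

turn left 12°, forward 6.4 m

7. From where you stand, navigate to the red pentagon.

turn right 118°, forward 4.6 m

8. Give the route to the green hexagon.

turn right 10°, forward 7.5 m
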